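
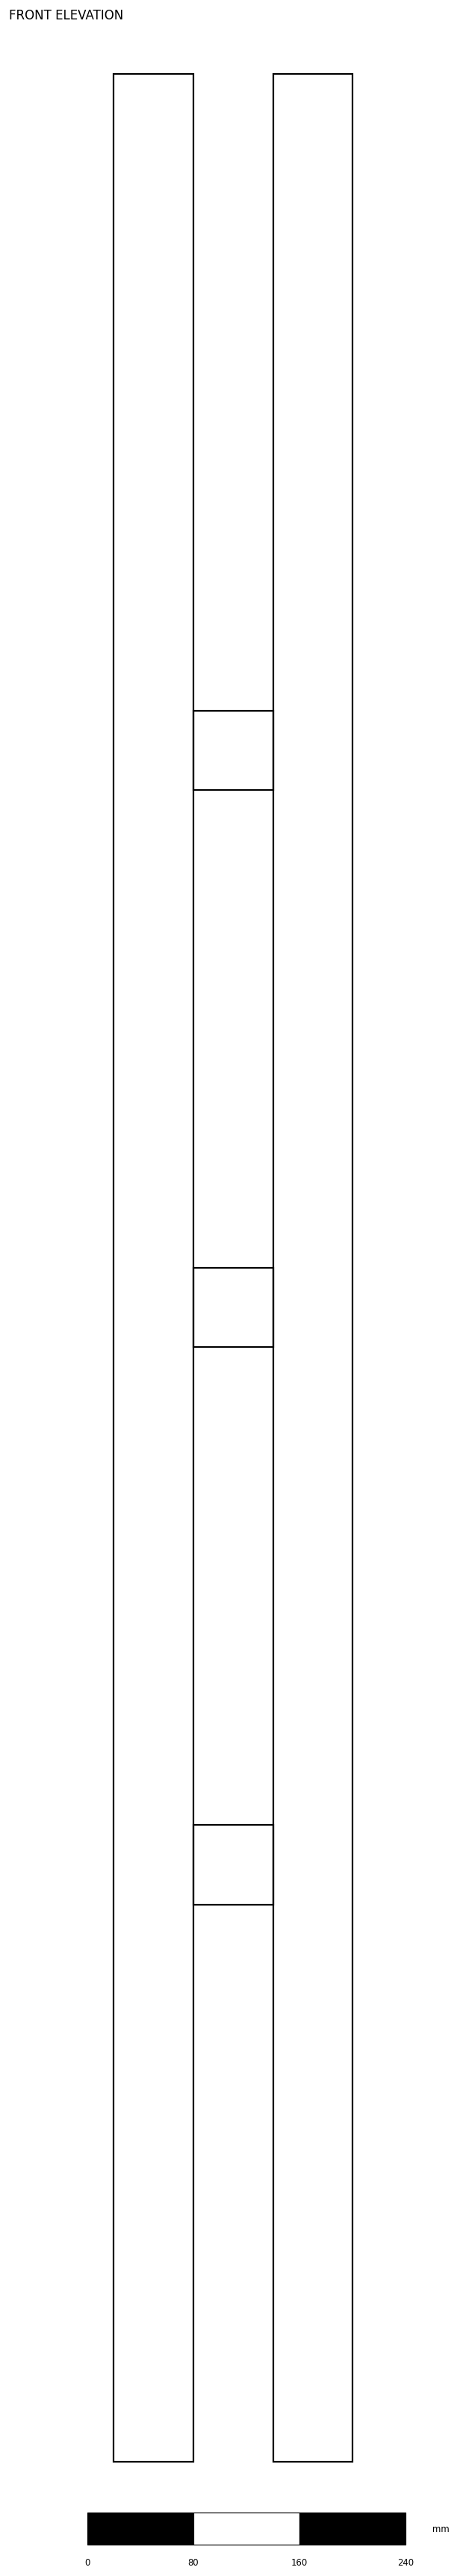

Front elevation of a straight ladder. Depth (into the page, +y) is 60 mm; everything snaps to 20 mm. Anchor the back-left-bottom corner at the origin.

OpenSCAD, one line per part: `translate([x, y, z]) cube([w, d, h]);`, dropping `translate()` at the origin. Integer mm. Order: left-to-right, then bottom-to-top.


cube([60, 60, 1800]);
translate([60, 0, 420]) cube([60, 60, 60]);
translate([60, 0, 840]) cube([60, 60, 60]);
translate([60, 0, 1260]) cube([60, 60, 60]);
translate([120, 0, 0]) cube([60, 60, 1800]);


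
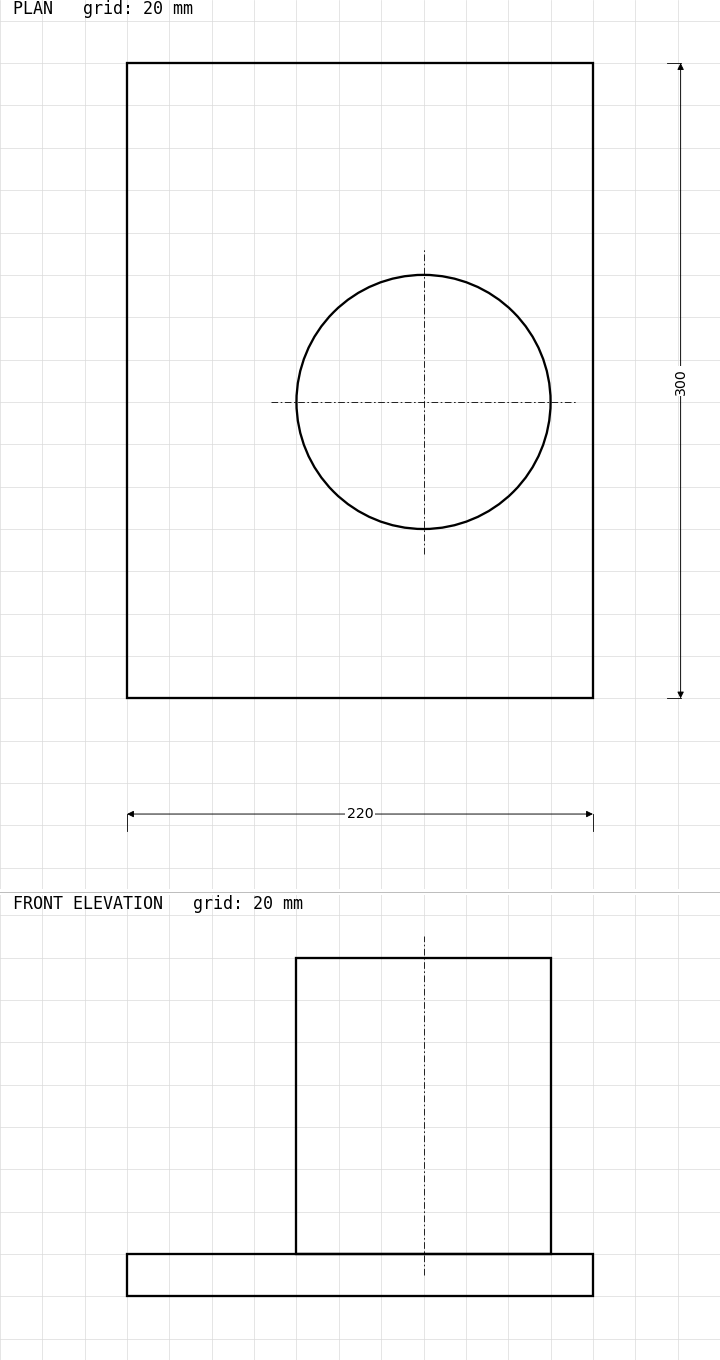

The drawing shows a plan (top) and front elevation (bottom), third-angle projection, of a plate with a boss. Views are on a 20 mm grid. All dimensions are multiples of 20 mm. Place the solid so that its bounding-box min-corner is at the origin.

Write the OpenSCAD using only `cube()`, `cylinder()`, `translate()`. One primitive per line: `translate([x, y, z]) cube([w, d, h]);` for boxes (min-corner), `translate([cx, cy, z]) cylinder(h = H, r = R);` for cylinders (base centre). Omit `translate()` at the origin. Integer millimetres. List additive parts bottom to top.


cube([220, 300, 20]);
translate([140, 140, 20]) cylinder(h = 140, r = 60);


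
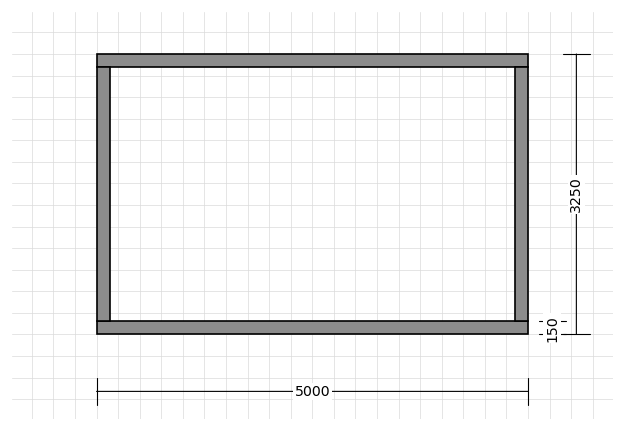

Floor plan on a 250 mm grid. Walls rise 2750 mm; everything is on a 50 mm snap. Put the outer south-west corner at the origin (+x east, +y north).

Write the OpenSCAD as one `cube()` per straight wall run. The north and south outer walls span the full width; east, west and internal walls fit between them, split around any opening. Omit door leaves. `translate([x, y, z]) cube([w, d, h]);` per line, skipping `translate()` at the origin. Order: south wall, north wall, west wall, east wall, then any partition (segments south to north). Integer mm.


cube([5000, 150, 2750]);
translate([0, 3100, 0]) cube([5000, 150, 2750]);
translate([0, 150, 0]) cube([150, 2950, 2750]);
translate([4850, 150, 0]) cube([150, 2950, 2750]);


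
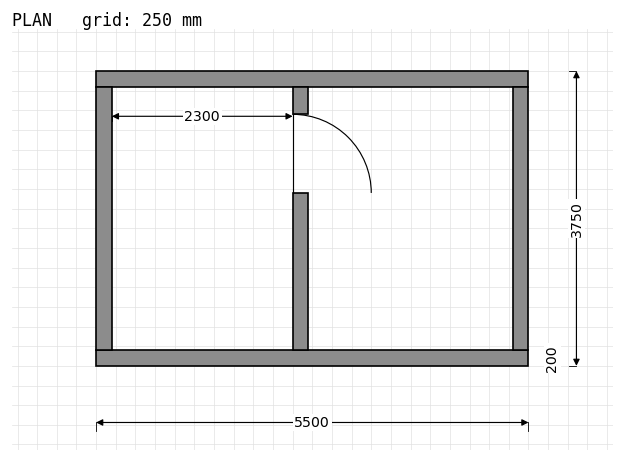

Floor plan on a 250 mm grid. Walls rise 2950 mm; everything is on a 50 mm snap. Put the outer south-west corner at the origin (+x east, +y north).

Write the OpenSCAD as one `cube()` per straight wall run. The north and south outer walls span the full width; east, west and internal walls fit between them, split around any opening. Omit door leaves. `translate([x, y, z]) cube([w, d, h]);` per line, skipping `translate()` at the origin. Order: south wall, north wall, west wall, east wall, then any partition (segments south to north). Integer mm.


cube([5500, 200, 2950]);
translate([0, 3550, 0]) cube([5500, 200, 2950]);
translate([0, 200, 0]) cube([200, 3350, 2950]);
translate([5300, 200, 0]) cube([200, 3350, 2950]);
translate([2500, 200, 0]) cube([200, 2000, 2950]);
translate([2500, 3200, 0]) cube([200, 350, 2950]);


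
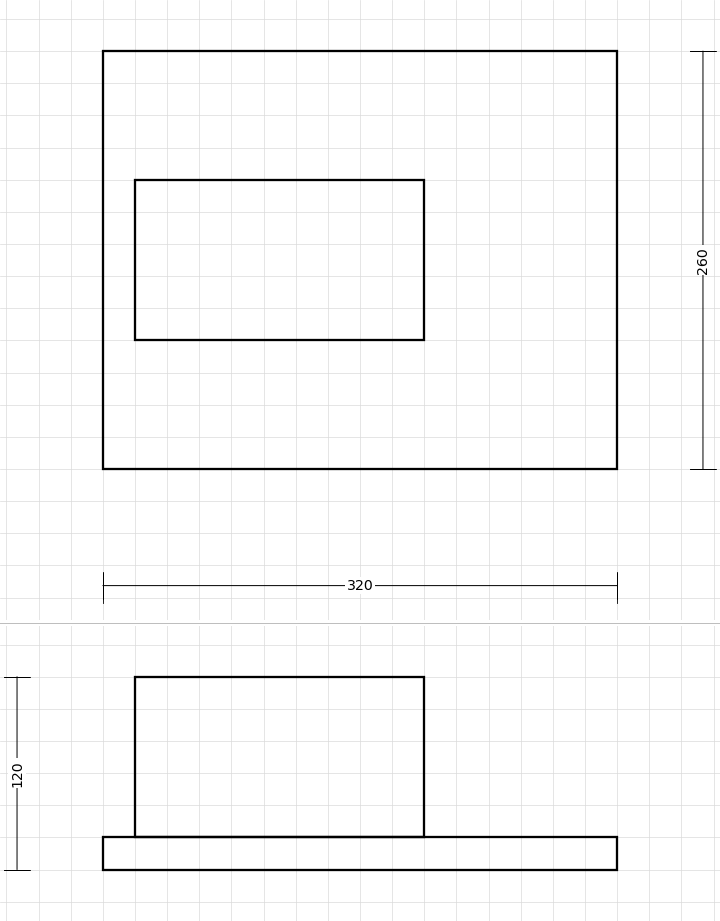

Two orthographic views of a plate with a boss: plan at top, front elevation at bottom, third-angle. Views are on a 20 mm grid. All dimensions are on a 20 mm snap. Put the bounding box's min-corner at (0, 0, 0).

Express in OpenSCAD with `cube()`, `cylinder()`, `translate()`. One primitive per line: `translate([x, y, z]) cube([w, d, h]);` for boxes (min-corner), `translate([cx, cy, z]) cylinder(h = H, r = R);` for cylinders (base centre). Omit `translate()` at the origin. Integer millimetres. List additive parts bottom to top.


cube([320, 260, 20]);
translate([20, 80, 20]) cube([180, 100, 100]);


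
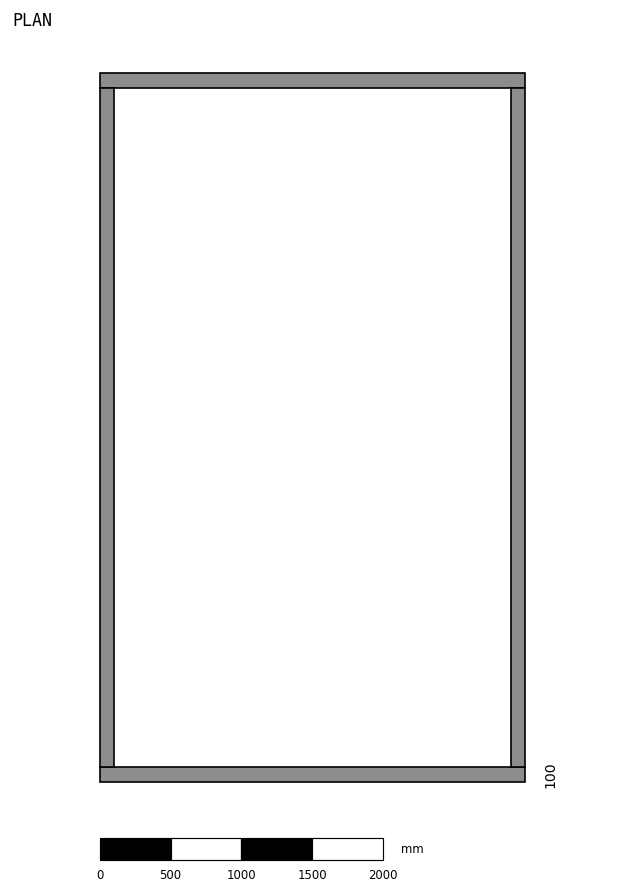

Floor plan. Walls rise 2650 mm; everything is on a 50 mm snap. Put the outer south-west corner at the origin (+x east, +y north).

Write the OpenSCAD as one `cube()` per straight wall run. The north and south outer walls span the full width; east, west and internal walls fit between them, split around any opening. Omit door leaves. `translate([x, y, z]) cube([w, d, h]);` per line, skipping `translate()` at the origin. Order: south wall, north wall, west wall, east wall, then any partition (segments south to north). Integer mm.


cube([3000, 100, 2650]);
translate([0, 4900, 0]) cube([3000, 100, 2650]);
translate([0, 100, 0]) cube([100, 4800, 2650]);
translate([2900, 100, 0]) cube([100, 4800, 2650]);


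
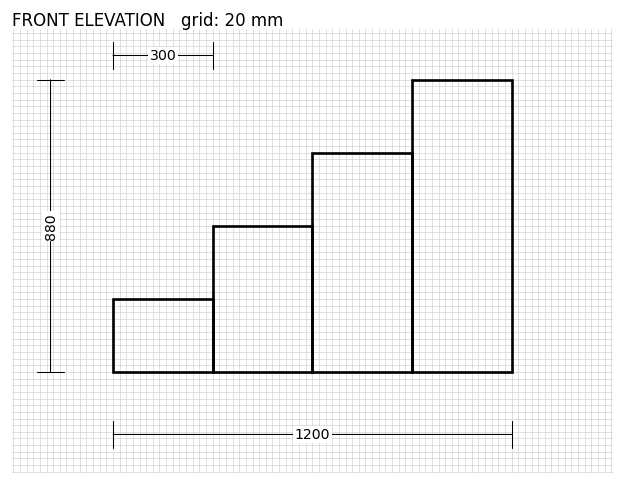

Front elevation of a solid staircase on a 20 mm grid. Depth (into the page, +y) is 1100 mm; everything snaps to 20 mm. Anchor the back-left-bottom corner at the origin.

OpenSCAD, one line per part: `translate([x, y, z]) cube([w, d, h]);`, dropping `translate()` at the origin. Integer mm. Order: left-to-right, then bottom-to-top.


cube([300, 1100, 220]);
translate([300, 0, 0]) cube([300, 1100, 440]);
translate([600, 0, 0]) cube([300, 1100, 660]);
translate([900, 0, 0]) cube([300, 1100, 880]);


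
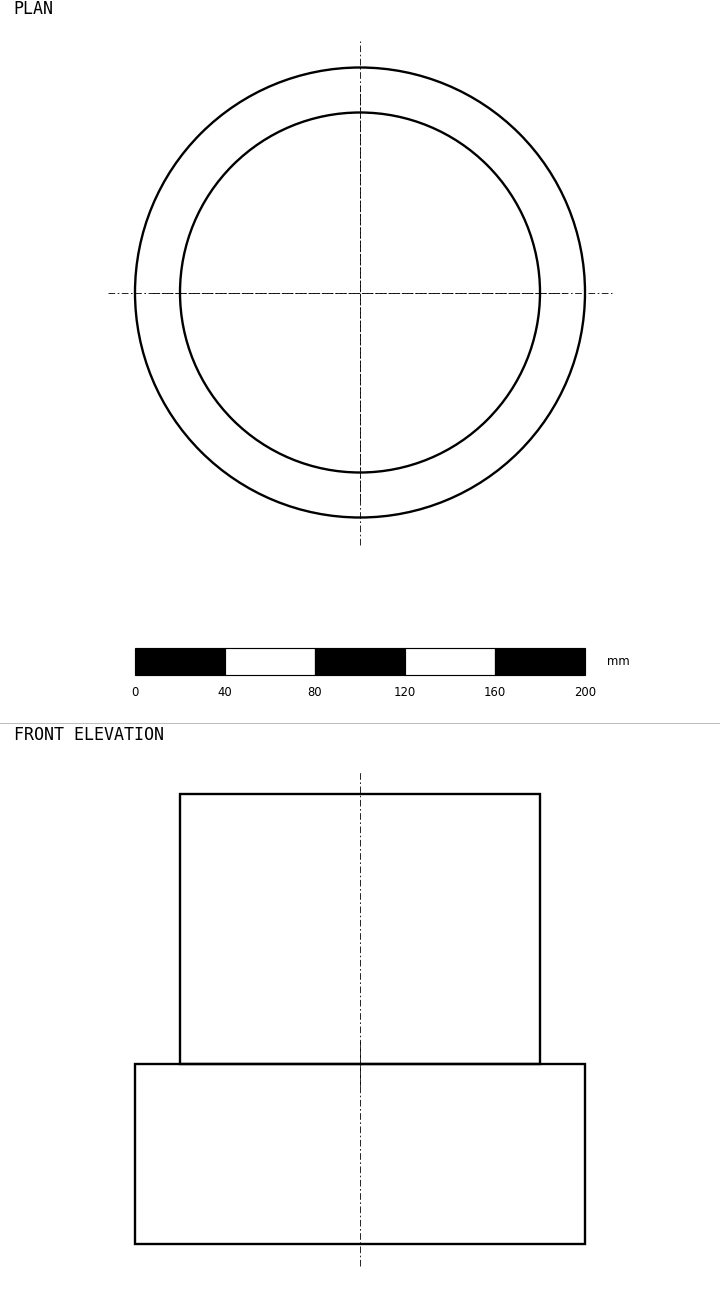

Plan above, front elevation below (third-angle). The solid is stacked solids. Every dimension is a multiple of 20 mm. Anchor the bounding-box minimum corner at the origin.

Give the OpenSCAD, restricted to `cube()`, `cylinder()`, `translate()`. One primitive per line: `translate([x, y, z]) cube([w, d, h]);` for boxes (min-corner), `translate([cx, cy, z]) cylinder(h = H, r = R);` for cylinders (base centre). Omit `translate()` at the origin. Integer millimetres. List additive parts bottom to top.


translate([100, 100, 0]) cylinder(h = 80, r = 100);
translate([100, 100, 80]) cylinder(h = 120, r = 80);


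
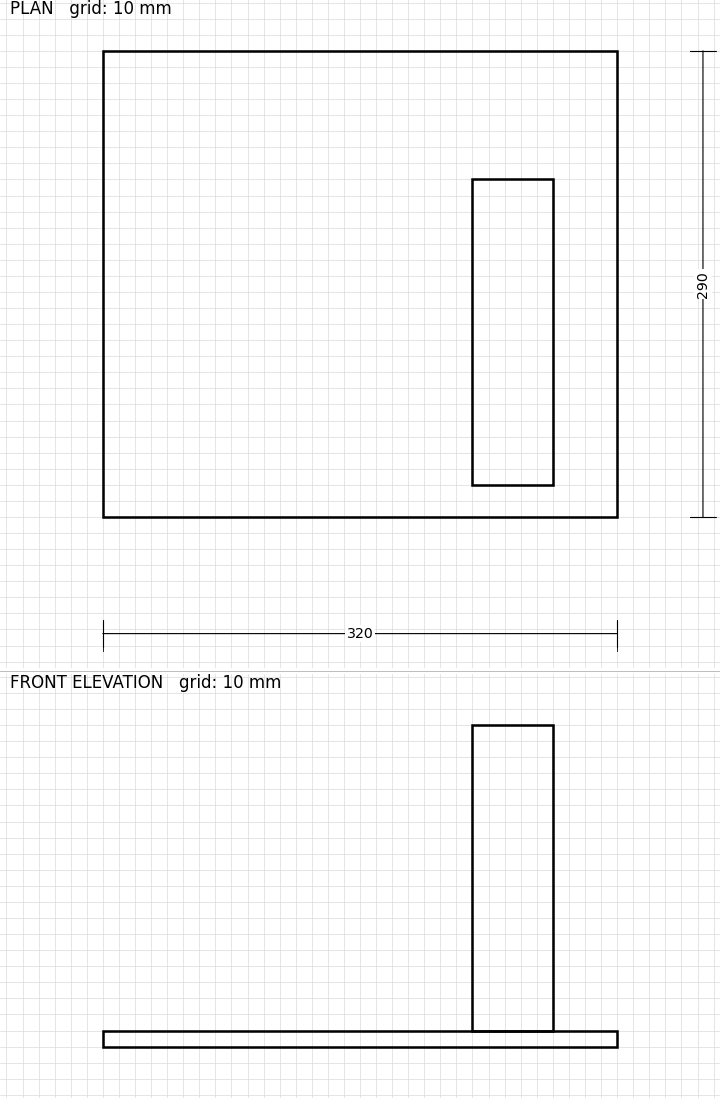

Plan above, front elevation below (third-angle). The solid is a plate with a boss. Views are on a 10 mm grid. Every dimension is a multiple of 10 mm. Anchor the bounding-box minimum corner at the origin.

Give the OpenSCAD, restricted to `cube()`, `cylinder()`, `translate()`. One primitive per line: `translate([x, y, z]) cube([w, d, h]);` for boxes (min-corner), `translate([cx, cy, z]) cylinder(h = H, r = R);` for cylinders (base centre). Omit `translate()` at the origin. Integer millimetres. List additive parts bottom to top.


cube([320, 290, 10]);
translate([230, 20, 10]) cube([50, 190, 190]);


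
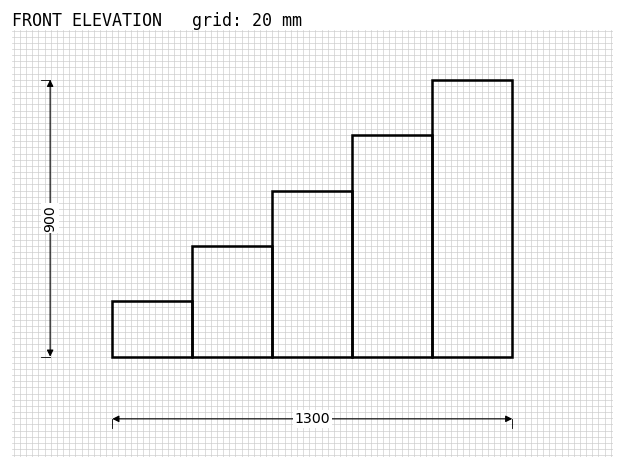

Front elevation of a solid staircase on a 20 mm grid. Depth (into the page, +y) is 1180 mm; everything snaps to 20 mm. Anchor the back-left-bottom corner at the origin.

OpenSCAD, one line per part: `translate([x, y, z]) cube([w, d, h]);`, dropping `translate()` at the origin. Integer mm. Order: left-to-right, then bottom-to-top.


cube([260, 1180, 180]);
translate([260, 0, 0]) cube([260, 1180, 360]);
translate([520, 0, 0]) cube([260, 1180, 540]);
translate([780, 0, 0]) cube([260, 1180, 720]);
translate([1040, 0, 0]) cube([260, 1180, 900]);


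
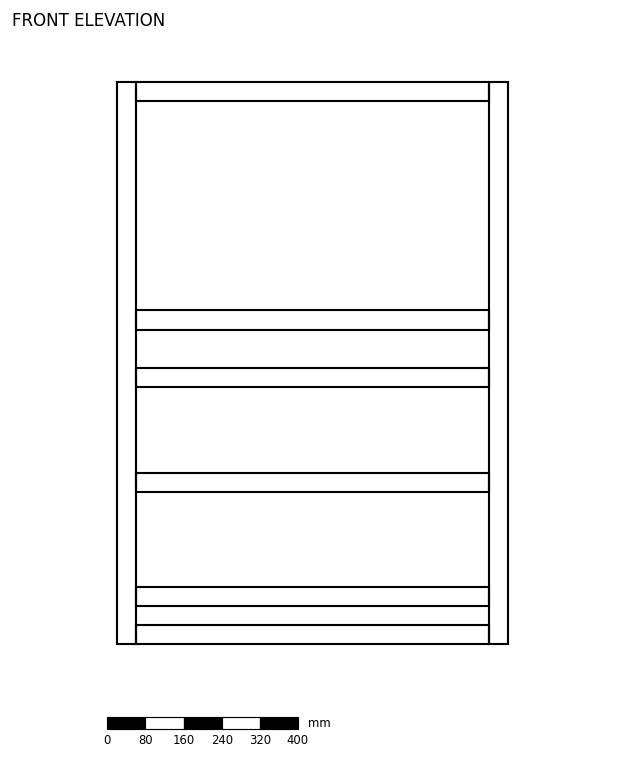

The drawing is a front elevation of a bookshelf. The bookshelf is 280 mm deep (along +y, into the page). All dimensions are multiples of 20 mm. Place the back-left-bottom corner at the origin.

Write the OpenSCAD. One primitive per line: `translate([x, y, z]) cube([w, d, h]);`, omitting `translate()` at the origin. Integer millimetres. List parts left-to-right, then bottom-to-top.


cube([40, 280, 1180]);
translate([40, 0, 0]) cube([740, 280, 40]);
translate([40, 0, 80]) cube([740, 280, 40]);
translate([40, 0, 320]) cube([740, 280, 40]);
translate([40, 0, 540]) cube([740, 280, 40]);
translate([40, 0, 660]) cube([740, 280, 40]);
translate([40, 0, 1140]) cube([740, 280, 40]);
translate([780, 0, 0]) cube([40, 280, 1180]);


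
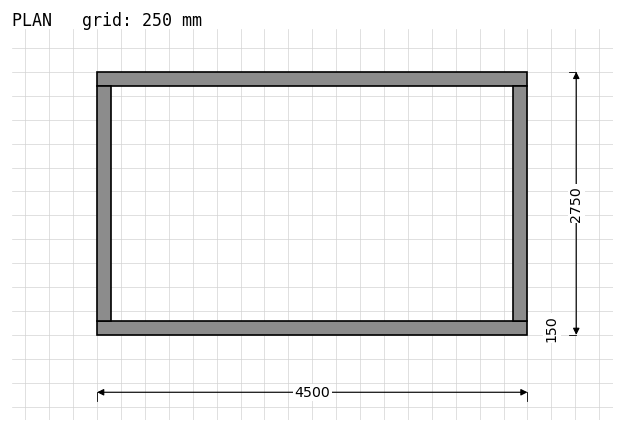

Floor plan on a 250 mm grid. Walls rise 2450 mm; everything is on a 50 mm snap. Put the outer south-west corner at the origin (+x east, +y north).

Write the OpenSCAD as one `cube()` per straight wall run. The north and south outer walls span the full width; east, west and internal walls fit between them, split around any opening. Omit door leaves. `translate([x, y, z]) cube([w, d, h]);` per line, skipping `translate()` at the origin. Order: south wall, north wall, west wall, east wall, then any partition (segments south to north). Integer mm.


cube([4500, 150, 2450]);
translate([0, 2600, 0]) cube([4500, 150, 2450]);
translate([0, 150, 0]) cube([150, 2450, 2450]);
translate([4350, 150, 0]) cube([150, 2450, 2450]);


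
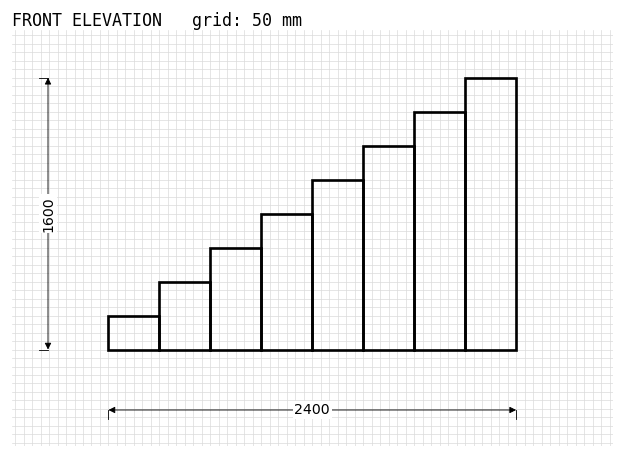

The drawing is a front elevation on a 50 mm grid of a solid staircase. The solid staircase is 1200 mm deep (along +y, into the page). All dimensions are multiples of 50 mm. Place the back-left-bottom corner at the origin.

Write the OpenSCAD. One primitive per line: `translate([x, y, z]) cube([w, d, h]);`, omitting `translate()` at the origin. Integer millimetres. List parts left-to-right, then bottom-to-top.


cube([300, 1200, 200]);
translate([300, 0, 0]) cube([300, 1200, 400]);
translate([600, 0, 0]) cube([300, 1200, 600]);
translate([900, 0, 0]) cube([300, 1200, 800]);
translate([1200, 0, 0]) cube([300, 1200, 1000]);
translate([1500, 0, 0]) cube([300, 1200, 1200]);
translate([1800, 0, 0]) cube([300, 1200, 1400]);
translate([2100, 0, 0]) cube([300, 1200, 1600]);


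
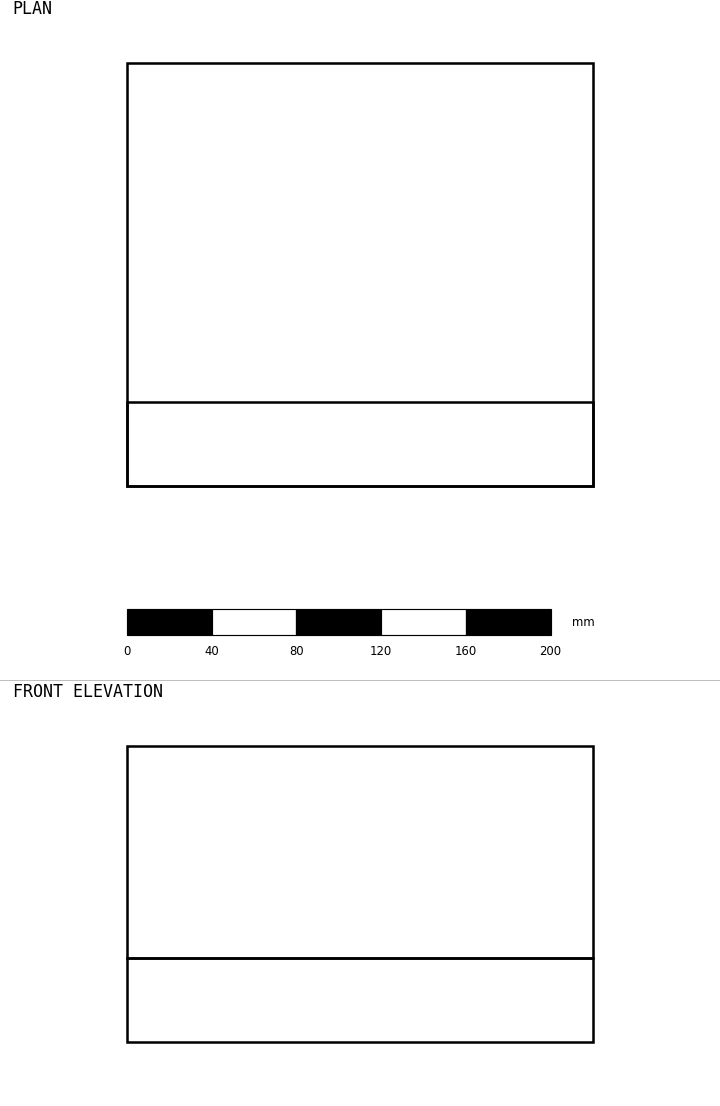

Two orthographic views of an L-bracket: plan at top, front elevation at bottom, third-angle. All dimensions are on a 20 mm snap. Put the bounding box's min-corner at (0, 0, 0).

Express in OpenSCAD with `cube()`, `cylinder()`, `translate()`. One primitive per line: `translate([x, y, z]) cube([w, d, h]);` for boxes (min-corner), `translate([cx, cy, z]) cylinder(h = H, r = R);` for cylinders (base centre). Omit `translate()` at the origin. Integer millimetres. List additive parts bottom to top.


cube([220, 200, 40]);
translate([0, 0, 40]) cube([220, 40, 100]);


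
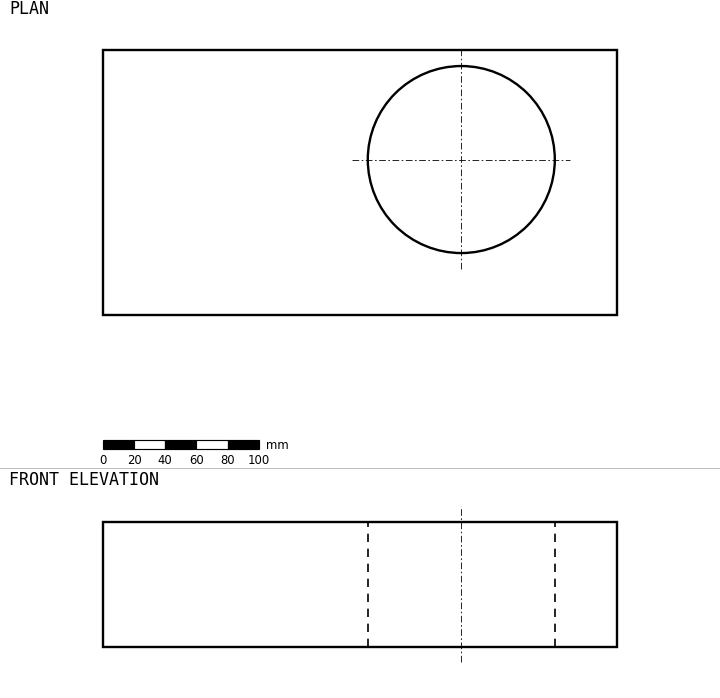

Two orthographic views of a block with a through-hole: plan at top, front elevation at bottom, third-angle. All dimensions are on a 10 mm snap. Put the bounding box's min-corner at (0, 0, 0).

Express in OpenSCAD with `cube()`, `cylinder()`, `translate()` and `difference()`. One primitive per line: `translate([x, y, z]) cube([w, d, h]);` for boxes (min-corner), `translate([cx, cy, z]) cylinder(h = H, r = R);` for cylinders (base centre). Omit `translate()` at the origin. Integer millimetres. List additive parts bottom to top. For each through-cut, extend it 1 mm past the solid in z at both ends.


difference() {
  cube([330, 170, 80]);
  translate([230, 100, -1]) cylinder(h = 82, r = 60);
}


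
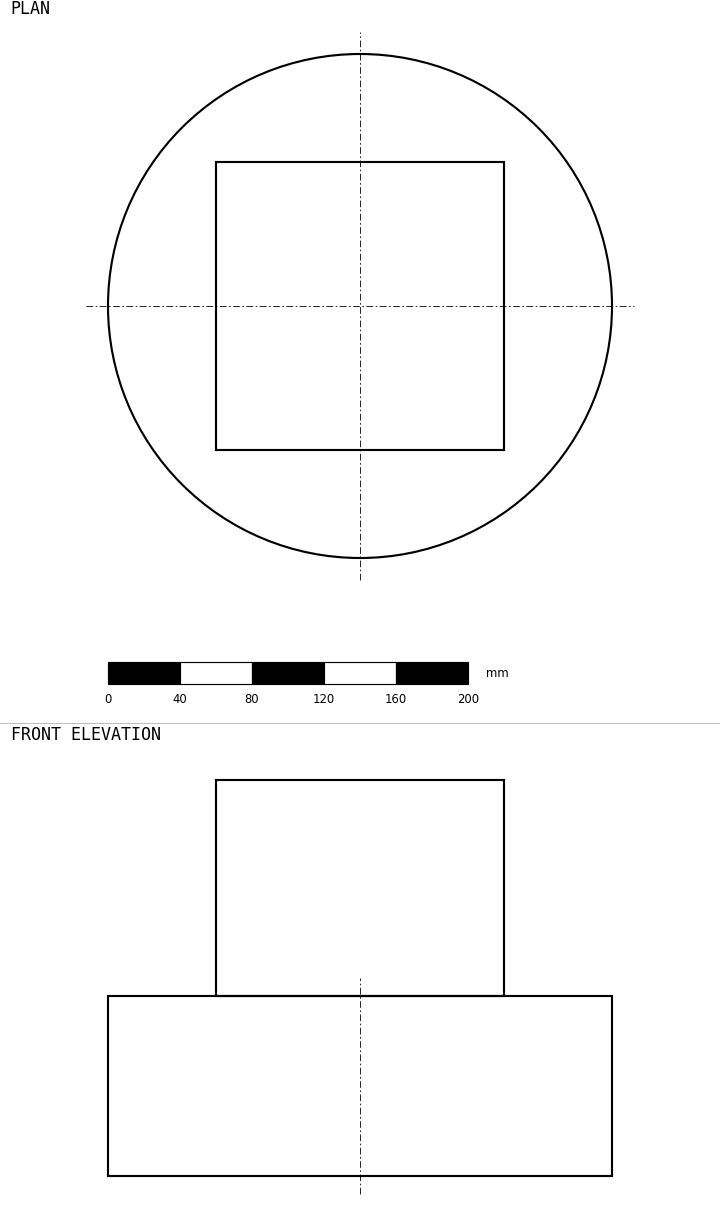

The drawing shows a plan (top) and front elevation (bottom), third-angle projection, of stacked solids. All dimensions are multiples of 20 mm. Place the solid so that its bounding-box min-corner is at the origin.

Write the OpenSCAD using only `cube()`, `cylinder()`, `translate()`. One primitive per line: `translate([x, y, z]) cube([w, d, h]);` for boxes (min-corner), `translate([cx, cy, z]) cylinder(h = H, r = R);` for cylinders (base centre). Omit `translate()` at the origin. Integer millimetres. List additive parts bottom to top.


translate([140, 140, 0]) cylinder(h = 100, r = 140);
translate([60, 60, 100]) cube([160, 160, 120]);


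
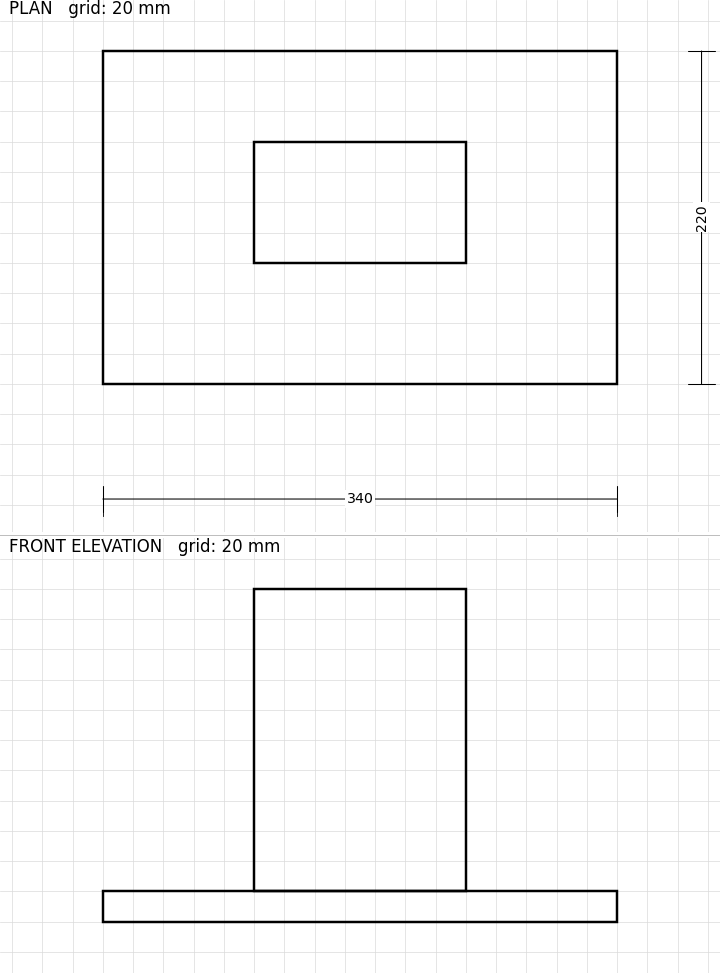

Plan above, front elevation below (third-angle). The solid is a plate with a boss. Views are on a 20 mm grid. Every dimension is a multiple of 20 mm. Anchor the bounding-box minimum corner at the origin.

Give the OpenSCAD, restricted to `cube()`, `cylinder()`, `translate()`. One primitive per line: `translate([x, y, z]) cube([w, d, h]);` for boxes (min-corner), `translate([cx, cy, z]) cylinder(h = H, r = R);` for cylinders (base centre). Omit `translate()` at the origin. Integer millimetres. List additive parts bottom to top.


cube([340, 220, 20]);
translate([100, 80, 20]) cube([140, 80, 200]);


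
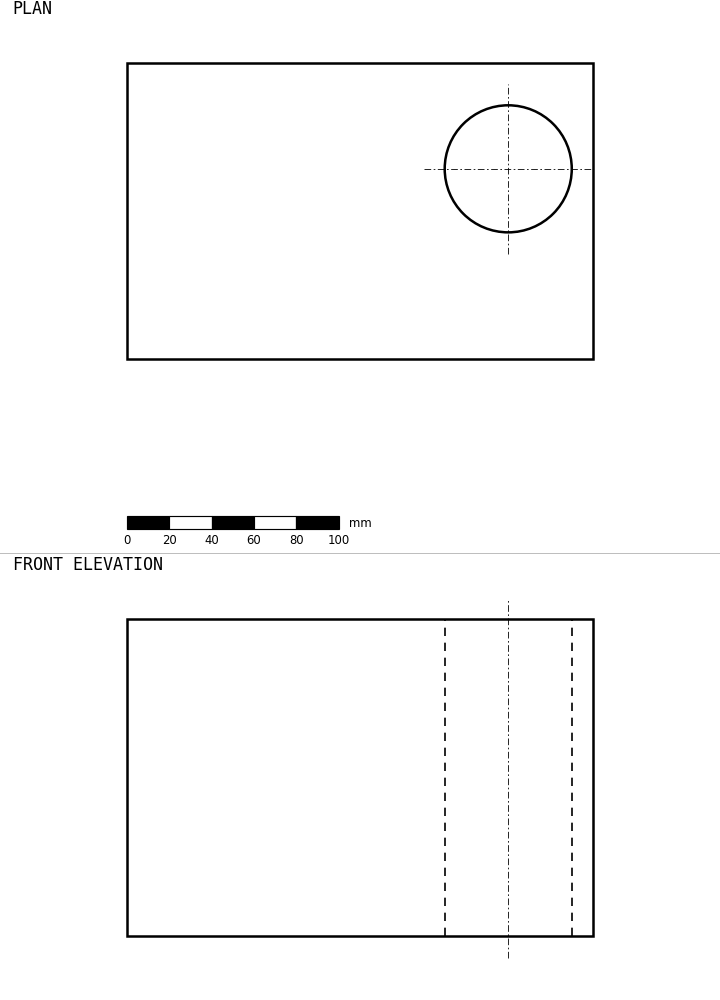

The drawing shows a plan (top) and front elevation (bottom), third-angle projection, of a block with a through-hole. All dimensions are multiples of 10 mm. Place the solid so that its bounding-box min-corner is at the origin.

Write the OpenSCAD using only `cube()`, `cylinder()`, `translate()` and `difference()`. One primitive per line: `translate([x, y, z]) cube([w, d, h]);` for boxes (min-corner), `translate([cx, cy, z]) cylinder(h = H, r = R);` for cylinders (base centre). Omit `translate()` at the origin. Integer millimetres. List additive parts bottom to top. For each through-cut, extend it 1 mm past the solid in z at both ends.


difference() {
  cube([220, 140, 150]);
  translate([180, 90, -1]) cylinder(h = 152, r = 30);
}


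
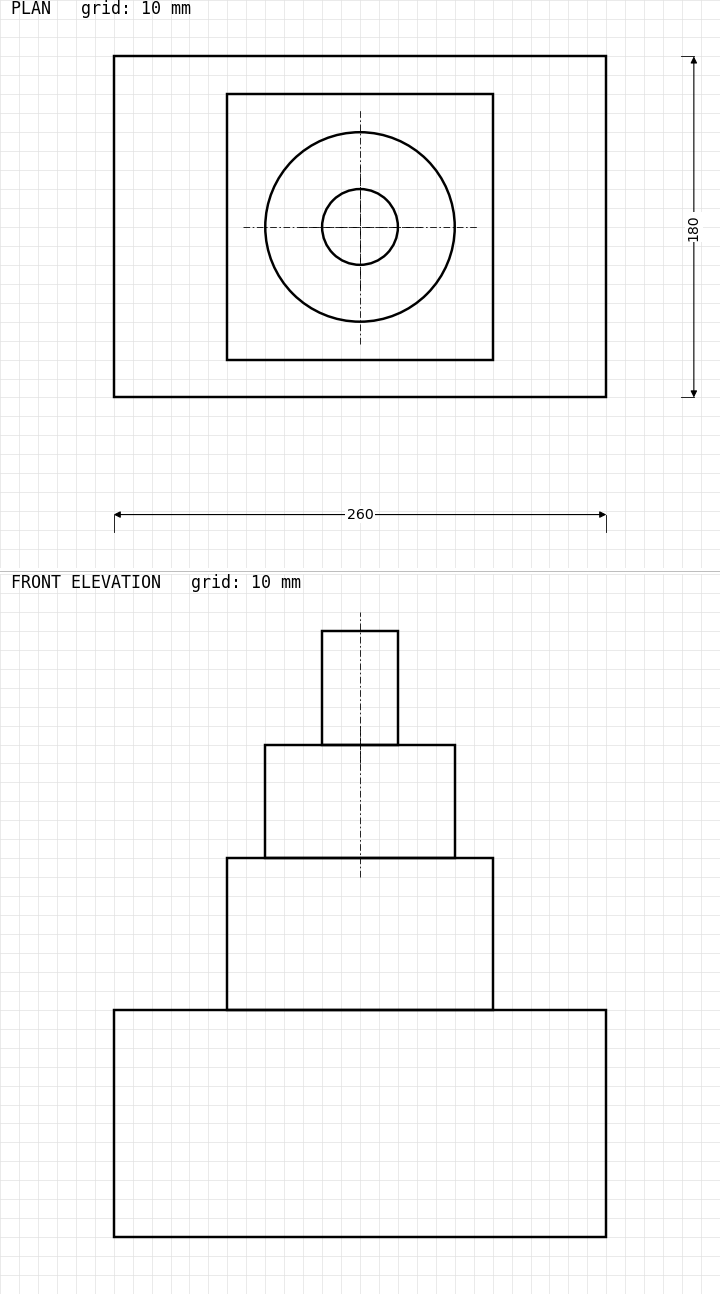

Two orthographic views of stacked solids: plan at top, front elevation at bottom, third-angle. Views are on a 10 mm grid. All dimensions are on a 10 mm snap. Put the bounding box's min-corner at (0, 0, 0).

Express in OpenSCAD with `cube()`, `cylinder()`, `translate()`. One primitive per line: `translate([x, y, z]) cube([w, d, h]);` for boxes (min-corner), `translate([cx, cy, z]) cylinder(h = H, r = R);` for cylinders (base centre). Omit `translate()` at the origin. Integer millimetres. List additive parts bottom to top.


cube([260, 180, 120]);
translate([60, 20, 120]) cube([140, 140, 80]);
translate([130, 90, 200]) cylinder(h = 60, r = 50);
translate([130, 90, 260]) cylinder(h = 60, r = 20);


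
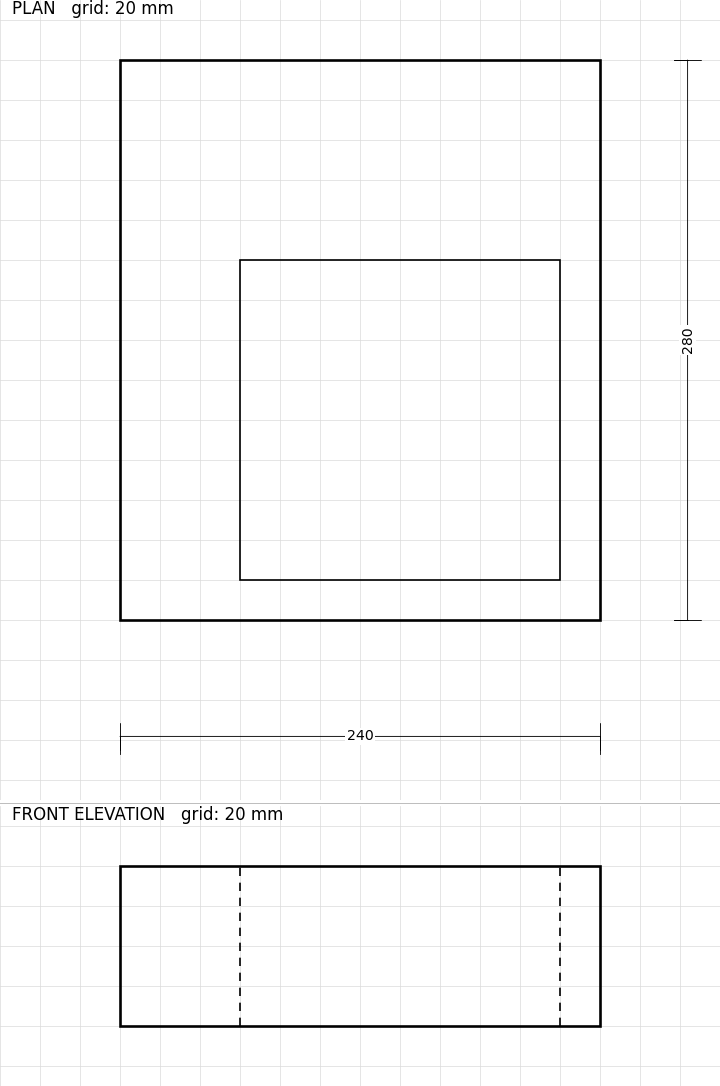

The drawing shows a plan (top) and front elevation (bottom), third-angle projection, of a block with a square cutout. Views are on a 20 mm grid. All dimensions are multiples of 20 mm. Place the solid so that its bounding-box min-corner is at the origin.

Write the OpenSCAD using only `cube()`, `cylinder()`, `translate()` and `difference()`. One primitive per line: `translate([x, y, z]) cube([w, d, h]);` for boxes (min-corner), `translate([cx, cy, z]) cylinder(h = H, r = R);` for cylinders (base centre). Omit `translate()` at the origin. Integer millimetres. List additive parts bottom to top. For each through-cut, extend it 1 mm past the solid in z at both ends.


difference() {
  cube([240, 280, 80]);
  translate([60, 20, -1]) cube([160, 160, 82]);
}


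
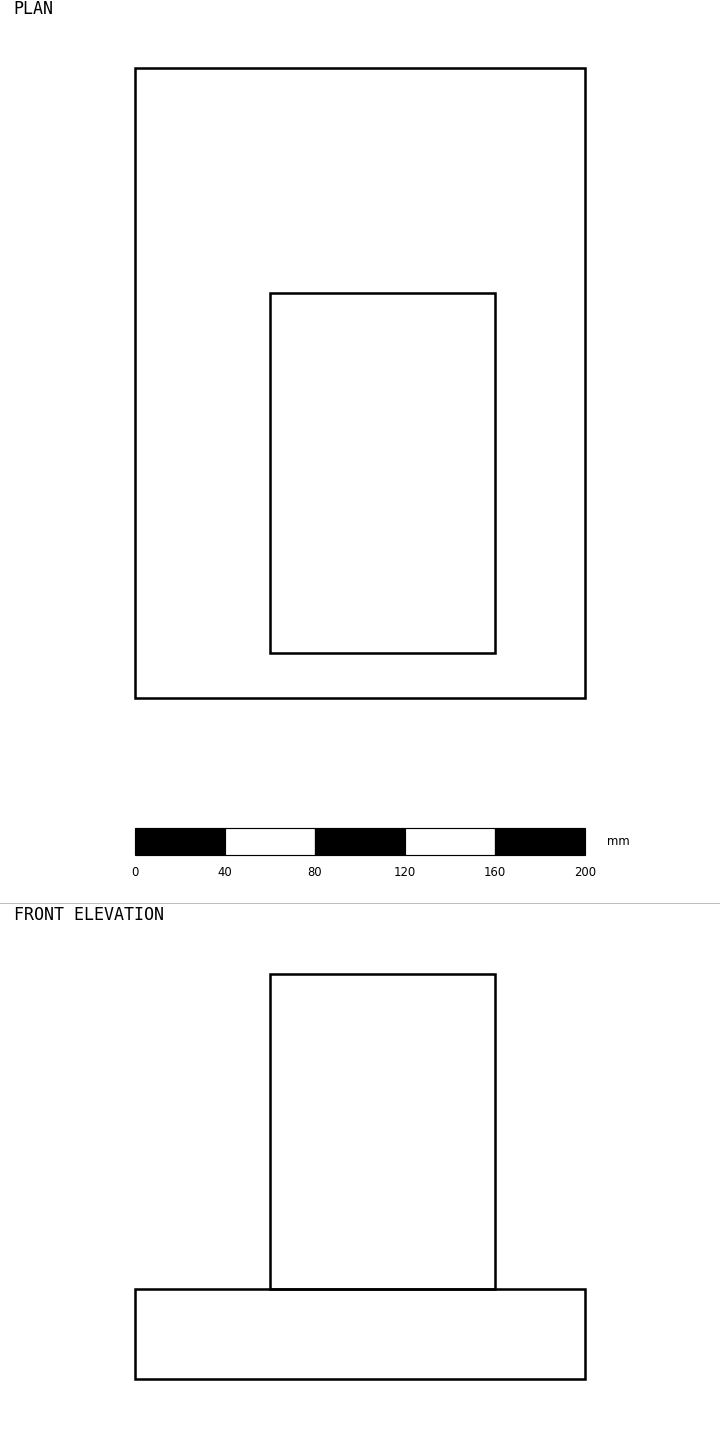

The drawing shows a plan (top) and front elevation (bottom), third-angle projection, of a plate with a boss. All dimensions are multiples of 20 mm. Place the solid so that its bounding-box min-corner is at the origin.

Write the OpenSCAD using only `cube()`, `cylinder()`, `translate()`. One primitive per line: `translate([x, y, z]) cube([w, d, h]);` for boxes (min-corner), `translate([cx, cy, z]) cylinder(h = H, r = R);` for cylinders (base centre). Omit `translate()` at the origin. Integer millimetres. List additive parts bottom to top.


cube([200, 280, 40]);
translate([60, 20, 40]) cube([100, 160, 140]);


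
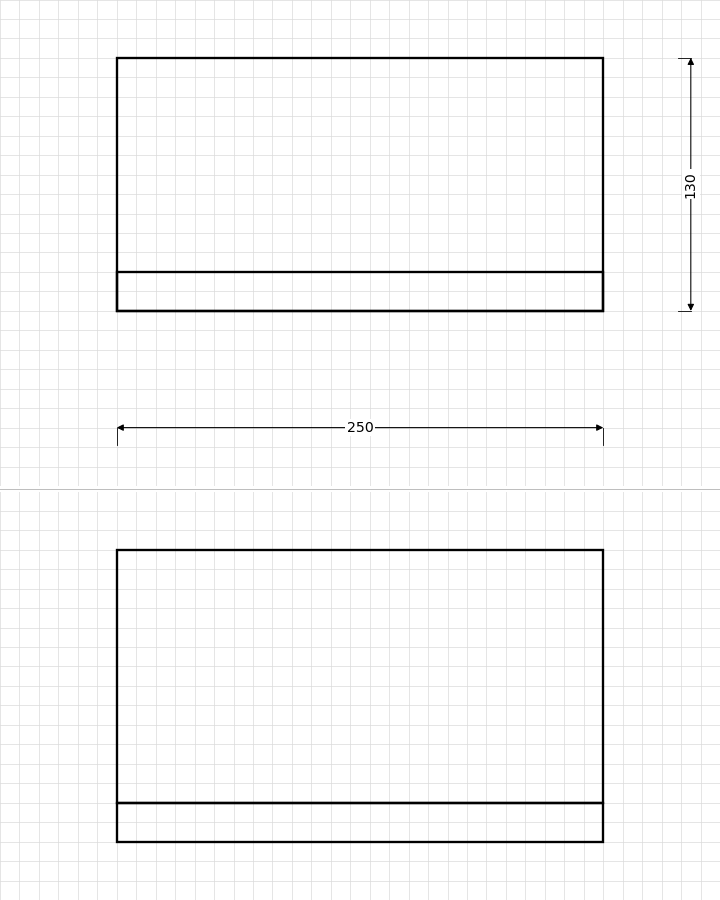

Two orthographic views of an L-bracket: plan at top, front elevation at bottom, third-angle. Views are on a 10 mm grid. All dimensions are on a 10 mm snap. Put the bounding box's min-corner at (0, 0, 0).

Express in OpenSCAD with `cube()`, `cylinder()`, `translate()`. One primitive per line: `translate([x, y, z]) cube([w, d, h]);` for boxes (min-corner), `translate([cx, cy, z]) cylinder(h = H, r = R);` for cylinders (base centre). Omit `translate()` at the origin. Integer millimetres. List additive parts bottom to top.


cube([250, 130, 20]);
translate([0, 0, 20]) cube([250, 20, 130]);


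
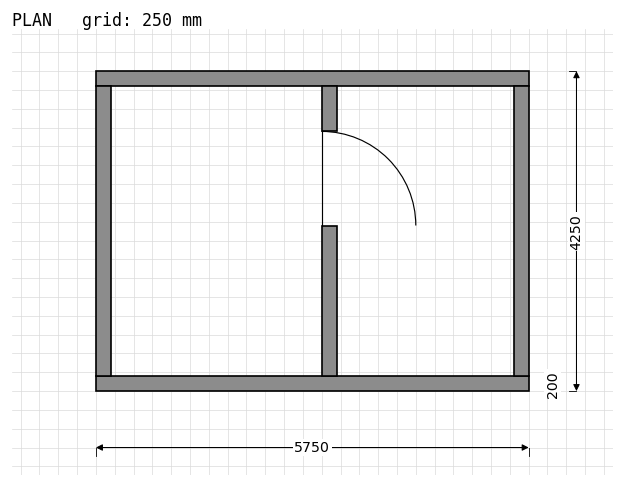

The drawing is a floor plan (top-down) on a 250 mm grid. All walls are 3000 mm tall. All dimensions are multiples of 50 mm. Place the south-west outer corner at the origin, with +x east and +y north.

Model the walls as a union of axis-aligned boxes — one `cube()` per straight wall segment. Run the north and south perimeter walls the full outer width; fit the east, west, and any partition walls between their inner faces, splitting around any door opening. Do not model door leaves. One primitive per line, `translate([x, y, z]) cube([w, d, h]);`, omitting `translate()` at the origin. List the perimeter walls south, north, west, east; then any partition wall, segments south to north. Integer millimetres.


cube([5750, 200, 3000]);
translate([0, 4050, 0]) cube([5750, 200, 3000]);
translate([0, 200, 0]) cube([200, 3850, 3000]);
translate([5550, 200, 0]) cube([200, 3850, 3000]);
translate([3000, 200, 0]) cube([200, 2000, 3000]);
translate([3000, 3450, 0]) cube([200, 600, 3000]);


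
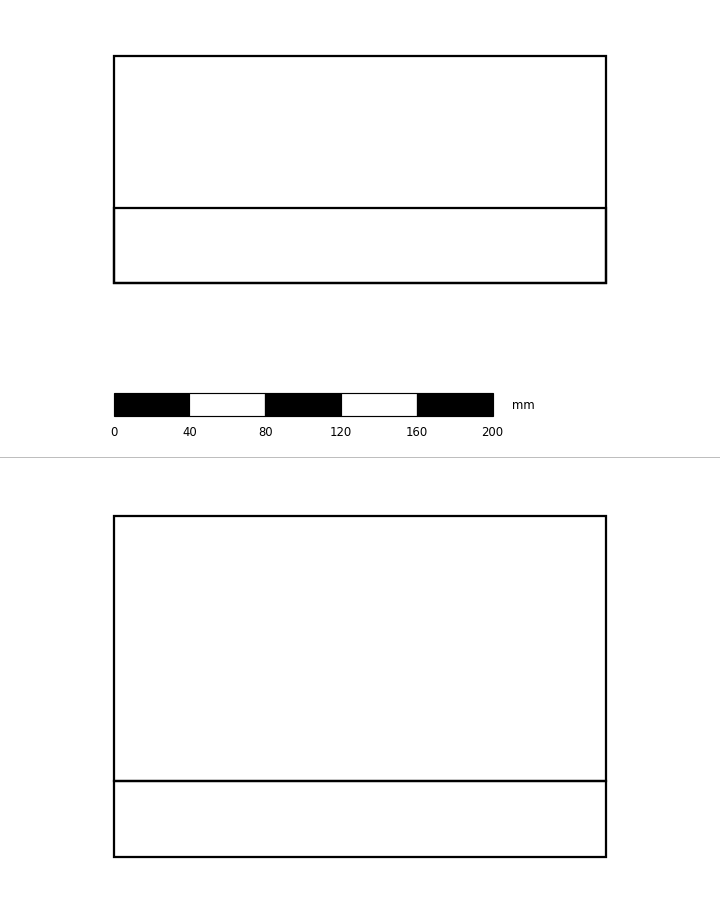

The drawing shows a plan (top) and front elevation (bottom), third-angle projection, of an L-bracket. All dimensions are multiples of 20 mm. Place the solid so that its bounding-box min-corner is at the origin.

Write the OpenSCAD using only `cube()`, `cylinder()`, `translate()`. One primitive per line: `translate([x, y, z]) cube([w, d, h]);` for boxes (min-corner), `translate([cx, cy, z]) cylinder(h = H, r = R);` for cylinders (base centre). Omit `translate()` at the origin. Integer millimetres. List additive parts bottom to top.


cube([260, 120, 40]);
translate([0, 0, 40]) cube([260, 40, 140]);


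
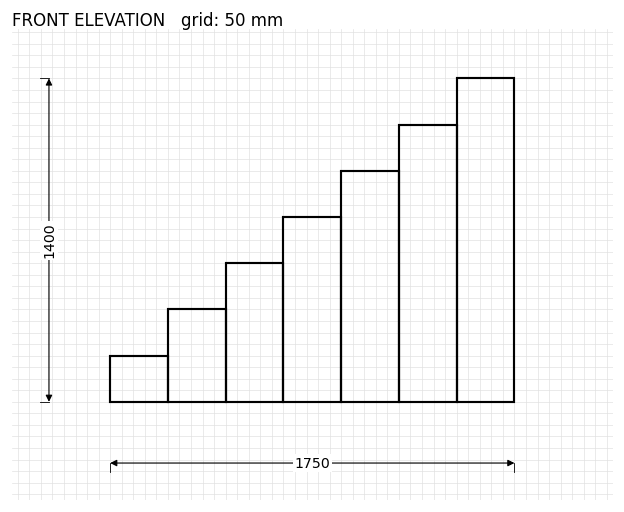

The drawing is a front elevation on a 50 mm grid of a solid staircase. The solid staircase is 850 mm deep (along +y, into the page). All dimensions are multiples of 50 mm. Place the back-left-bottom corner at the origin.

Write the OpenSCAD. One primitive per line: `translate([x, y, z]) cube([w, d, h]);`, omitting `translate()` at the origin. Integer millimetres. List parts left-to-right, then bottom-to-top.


cube([250, 850, 200]);
translate([250, 0, 0]) cube([250, 850, 400]);
translate([500, 0, 0]) cube([250, 850, 600]);
translate([750, 0, 0]) cube([250, 850, 800]);
translate([1000, 0, 0]) cube([250, 850, 1000]);
translate([1250, 0, 0]) cube([250, 850, 1200]);
translate([1500, 0, 0]) cube([250, 850, 1400]);


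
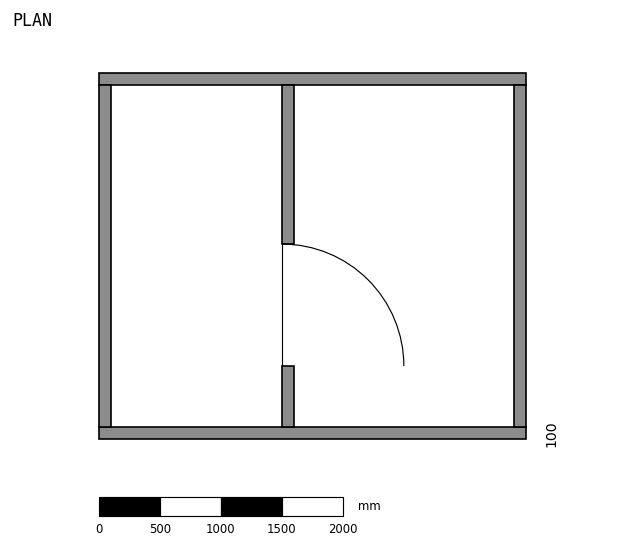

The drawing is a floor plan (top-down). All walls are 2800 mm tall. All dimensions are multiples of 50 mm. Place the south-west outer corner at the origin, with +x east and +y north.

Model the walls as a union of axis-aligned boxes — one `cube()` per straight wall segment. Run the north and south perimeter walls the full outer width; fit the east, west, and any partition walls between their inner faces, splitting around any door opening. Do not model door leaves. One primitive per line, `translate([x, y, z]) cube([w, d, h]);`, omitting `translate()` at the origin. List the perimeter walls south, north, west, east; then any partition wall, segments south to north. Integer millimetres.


cube([3500, 100, 2800]);
translate([0, 2900, 0]) cube([3500, 100, 2800]);
translate([0, 100, 0]) cube([100, 2800, 2800]);
translate([3400, 100, 0]) cube([100, 2800, 2800]);
translate([1500, 100, 0]) cube([100, 500, 2800]);
translate([1500, 1600, 0]) cube([100, 1300, 2800]);


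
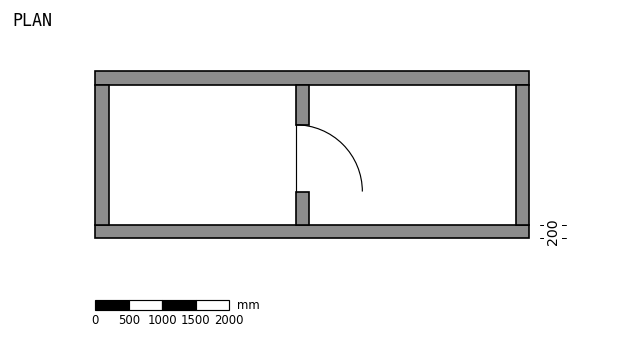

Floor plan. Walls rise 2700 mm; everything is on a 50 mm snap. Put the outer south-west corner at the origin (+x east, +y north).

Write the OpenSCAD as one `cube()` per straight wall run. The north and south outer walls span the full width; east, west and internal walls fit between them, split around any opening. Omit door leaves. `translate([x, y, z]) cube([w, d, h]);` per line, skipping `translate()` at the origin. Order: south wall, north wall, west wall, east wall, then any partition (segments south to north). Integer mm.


cube([6500, 200, 2700]);
translate([0, 2300, 0]) cube([6500, 200, 2700]);
translate([0, 200, 0]) cube([200, 2100, 2700]);
translate([6300, 200, 0]) cube([200, 2100, 2700]);
translate([3000, 200, 0]) cube([200, 500, 2700]);
translate([3000, 1700, 0]) cube([200, 600, 2700]);


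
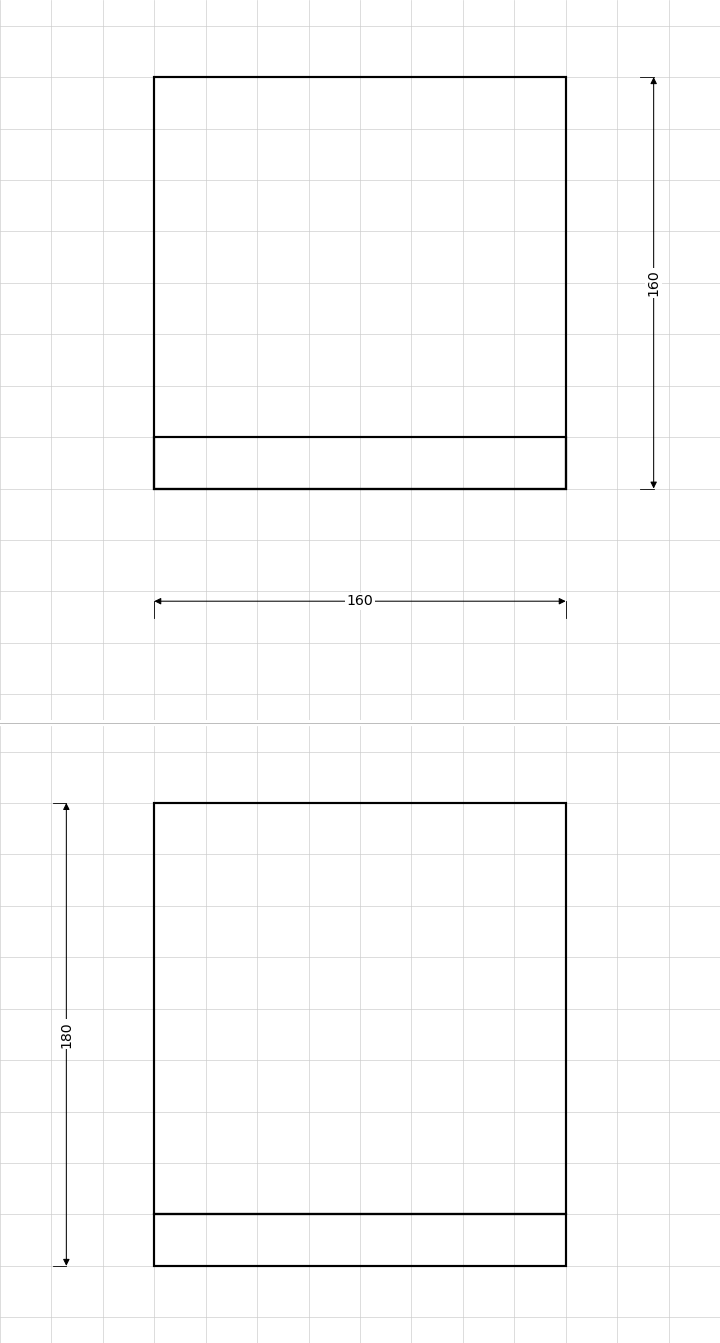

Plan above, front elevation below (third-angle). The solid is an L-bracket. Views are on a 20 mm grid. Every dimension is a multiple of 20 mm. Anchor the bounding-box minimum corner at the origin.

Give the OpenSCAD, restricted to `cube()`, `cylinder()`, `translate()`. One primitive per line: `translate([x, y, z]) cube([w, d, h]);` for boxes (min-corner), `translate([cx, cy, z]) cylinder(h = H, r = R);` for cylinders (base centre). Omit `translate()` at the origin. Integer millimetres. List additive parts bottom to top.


cube([160, 160, 20]);
translate([0, 0, 20]) cube([160, 20, 160]);


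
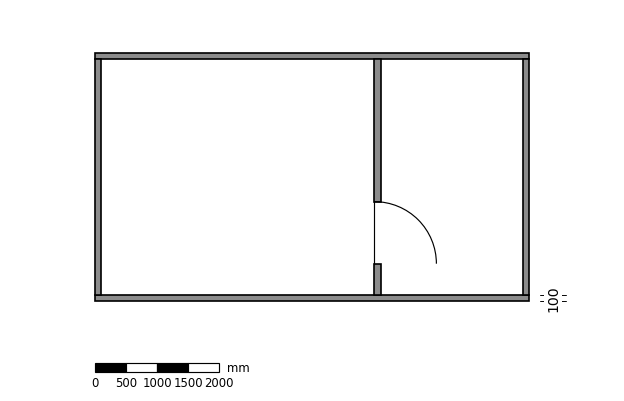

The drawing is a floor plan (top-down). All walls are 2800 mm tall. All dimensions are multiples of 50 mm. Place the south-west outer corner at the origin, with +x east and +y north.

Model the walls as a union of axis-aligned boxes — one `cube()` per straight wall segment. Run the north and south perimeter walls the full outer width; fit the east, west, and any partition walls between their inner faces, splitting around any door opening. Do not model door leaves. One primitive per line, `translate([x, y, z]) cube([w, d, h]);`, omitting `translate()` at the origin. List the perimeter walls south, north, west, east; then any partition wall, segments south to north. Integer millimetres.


cube([7000, 100, 2800]);
translate([0, 3900, 0]) cube([7000, 100, 2800]);
translate([0, 100, 0]) cube([100, 3800, 2800]);
translate([6900, 100, 0]) cube([100, 3800, 2800]);
translate([4500, 100, 0]) cube([100, 500, 2800]);
translate([4500, 1600, 0]) cube([100, 2300, 2800]);


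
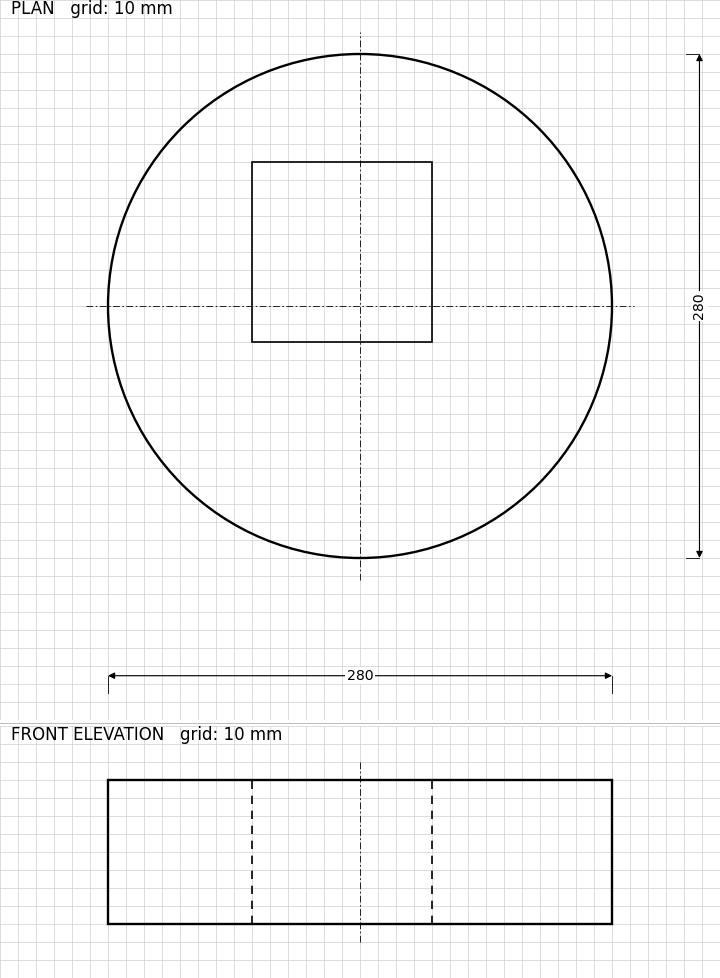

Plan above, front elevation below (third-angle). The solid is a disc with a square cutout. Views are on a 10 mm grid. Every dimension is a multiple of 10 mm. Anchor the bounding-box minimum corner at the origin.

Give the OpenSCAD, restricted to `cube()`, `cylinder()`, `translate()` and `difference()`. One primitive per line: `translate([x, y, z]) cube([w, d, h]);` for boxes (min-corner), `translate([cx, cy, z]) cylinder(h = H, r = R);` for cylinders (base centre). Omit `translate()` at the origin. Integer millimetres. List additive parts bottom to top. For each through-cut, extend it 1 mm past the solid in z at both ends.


difference() {
  translate([140, 140, 0]) cylinder(h = 80, r = 140);
  translate([80, 120, -1]) cube([100, 100, 82]);
}


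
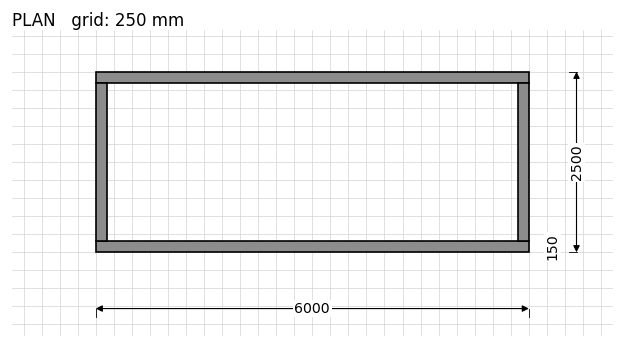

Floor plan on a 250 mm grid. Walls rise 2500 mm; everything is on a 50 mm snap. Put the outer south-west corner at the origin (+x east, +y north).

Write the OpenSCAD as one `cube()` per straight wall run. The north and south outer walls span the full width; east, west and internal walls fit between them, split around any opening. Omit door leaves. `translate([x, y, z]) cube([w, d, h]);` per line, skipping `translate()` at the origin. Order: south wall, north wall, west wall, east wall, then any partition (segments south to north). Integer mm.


cube([6000, 150, 2500]);
translate([0, 2350, 0]) cube([6000, 150, 2500]);
translate([0, 150, 0]) cube([150, 2200, 2500]);
translate([5850, 150, 0]) cube([150, 2200, 2500]);


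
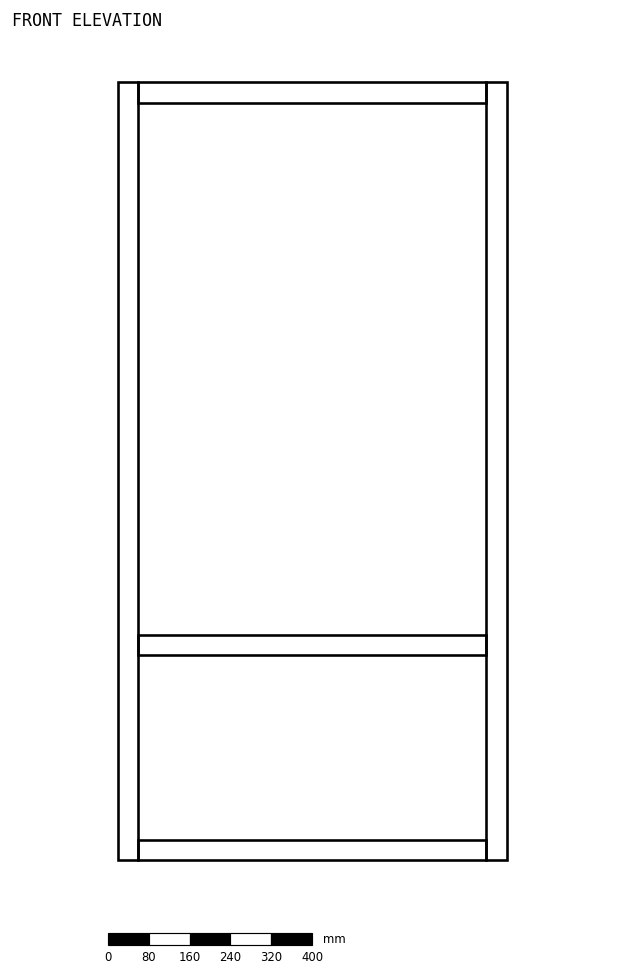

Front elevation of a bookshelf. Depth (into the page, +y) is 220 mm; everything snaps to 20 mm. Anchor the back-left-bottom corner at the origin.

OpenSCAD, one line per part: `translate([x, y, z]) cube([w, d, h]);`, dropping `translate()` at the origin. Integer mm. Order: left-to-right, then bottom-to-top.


cube([40, 220, 1520]);
translate([40, 0, 0]) cube([680, 220, 40]);
translate([40, 0, 400]) cube([680, 220, 40]);
translate([40, 0, 1480]) cube([680, 220, 40]);
translate([720, 0, 0]) cube([40, 220, 1520]);


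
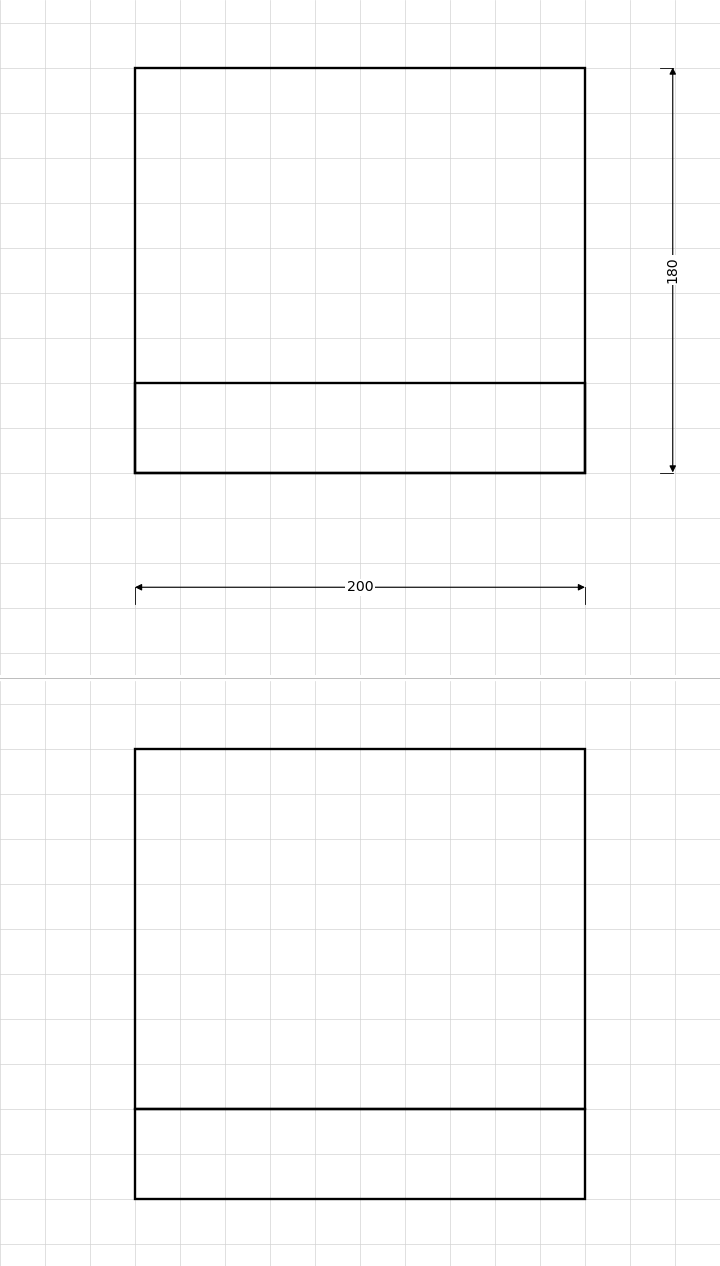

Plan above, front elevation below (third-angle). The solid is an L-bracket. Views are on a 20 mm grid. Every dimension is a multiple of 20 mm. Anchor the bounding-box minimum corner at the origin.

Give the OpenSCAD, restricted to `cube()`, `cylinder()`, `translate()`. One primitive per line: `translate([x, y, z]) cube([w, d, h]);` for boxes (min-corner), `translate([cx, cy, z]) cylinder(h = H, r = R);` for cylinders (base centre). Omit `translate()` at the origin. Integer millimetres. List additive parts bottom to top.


cube([200, 180, 40]);
translate([0, 0, 40]) cube([200, 40, 160]);


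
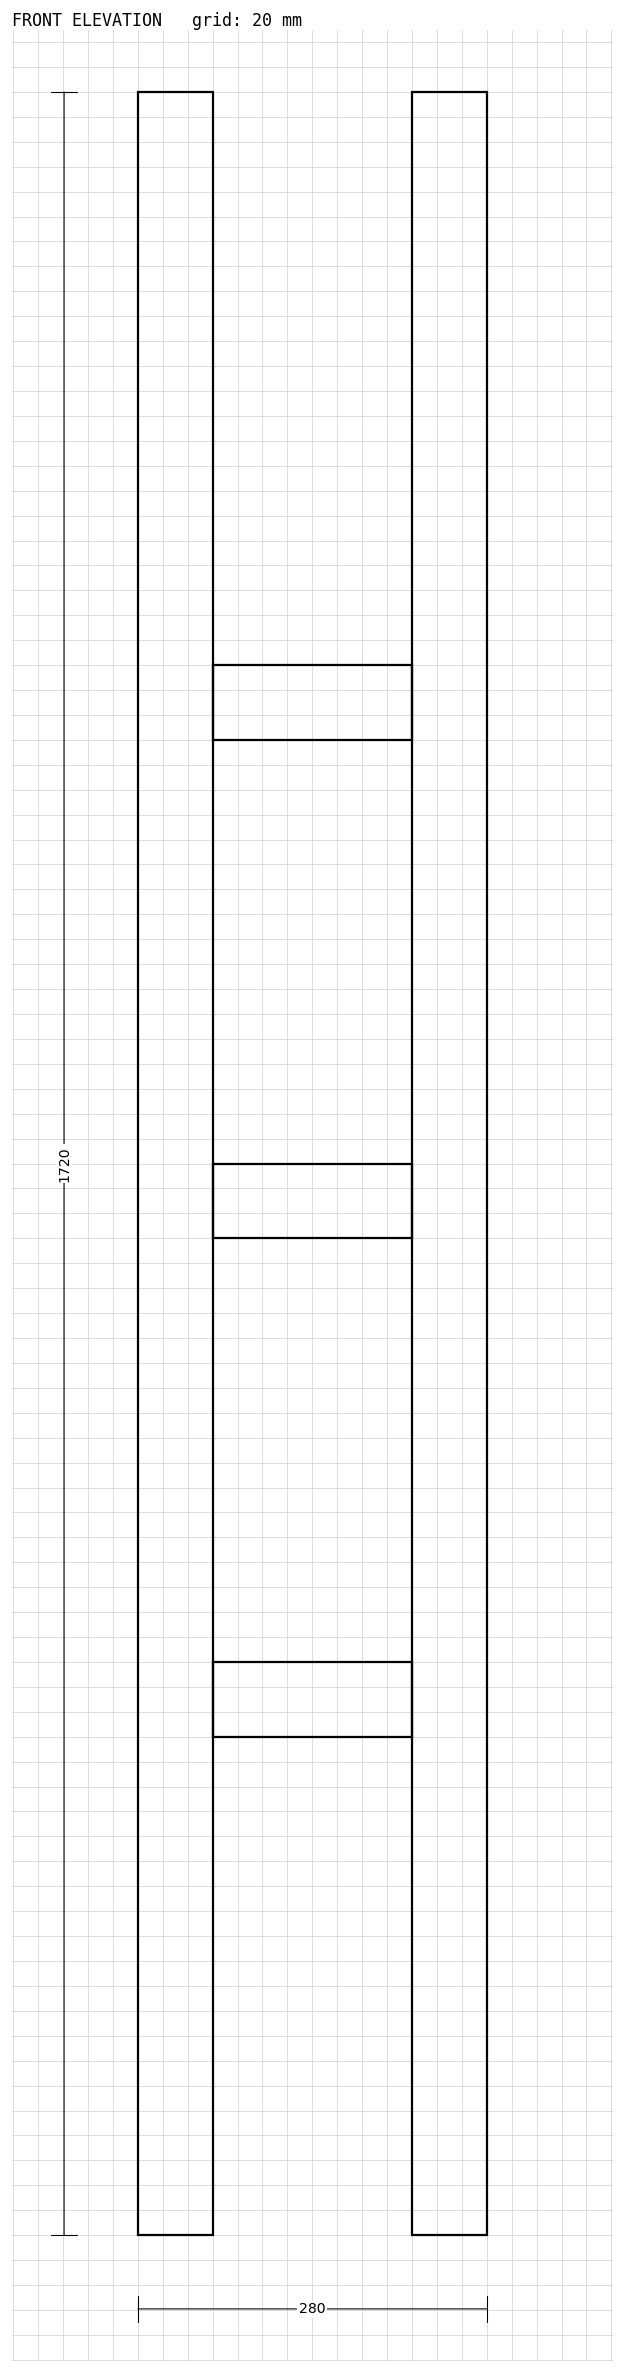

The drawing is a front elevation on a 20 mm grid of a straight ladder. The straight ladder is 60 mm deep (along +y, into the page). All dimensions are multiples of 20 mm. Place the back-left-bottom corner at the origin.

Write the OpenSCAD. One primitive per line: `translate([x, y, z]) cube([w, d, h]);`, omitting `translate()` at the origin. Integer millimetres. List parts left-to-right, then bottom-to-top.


cube([60, 60, 1720]);
translate([60, 0, 400]) cube([160, 60, 60]);
translate([60, 0, 800]) cube([160, 60, 60]);
translate([60, 0, 1200]) cube([160, 60, 60]);
translate([220, 0, 0]) cube([60, 60, 1720]);


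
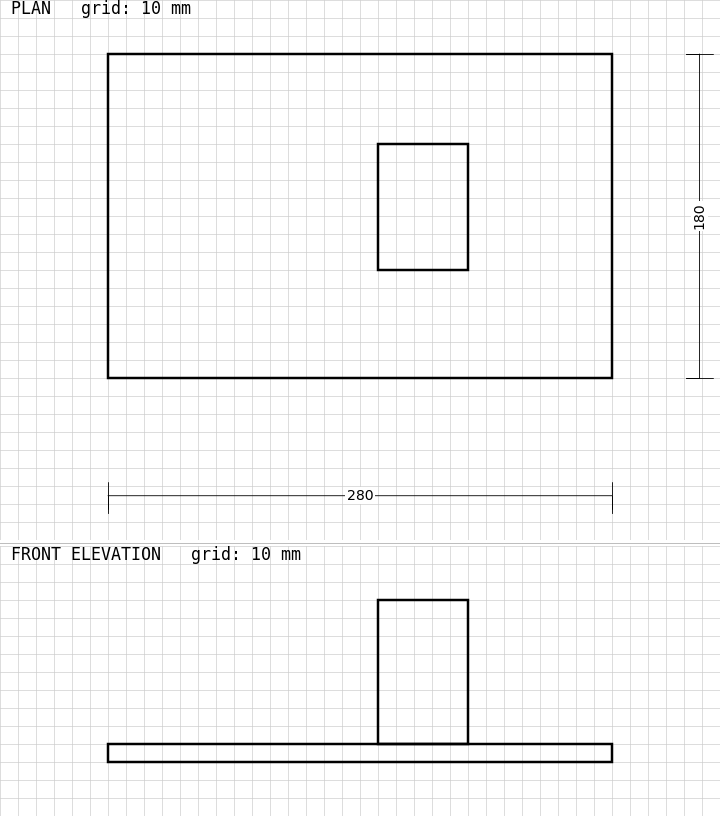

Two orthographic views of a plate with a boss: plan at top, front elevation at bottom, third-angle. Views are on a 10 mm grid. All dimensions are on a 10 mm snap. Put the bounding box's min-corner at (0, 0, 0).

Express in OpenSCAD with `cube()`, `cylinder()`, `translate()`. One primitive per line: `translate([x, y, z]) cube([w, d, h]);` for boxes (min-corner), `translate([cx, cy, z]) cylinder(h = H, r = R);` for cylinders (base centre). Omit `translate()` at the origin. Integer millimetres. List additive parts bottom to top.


cube([280, 180, 10]);
translate([150, 60, 10]) cube([50, 70, 80]);


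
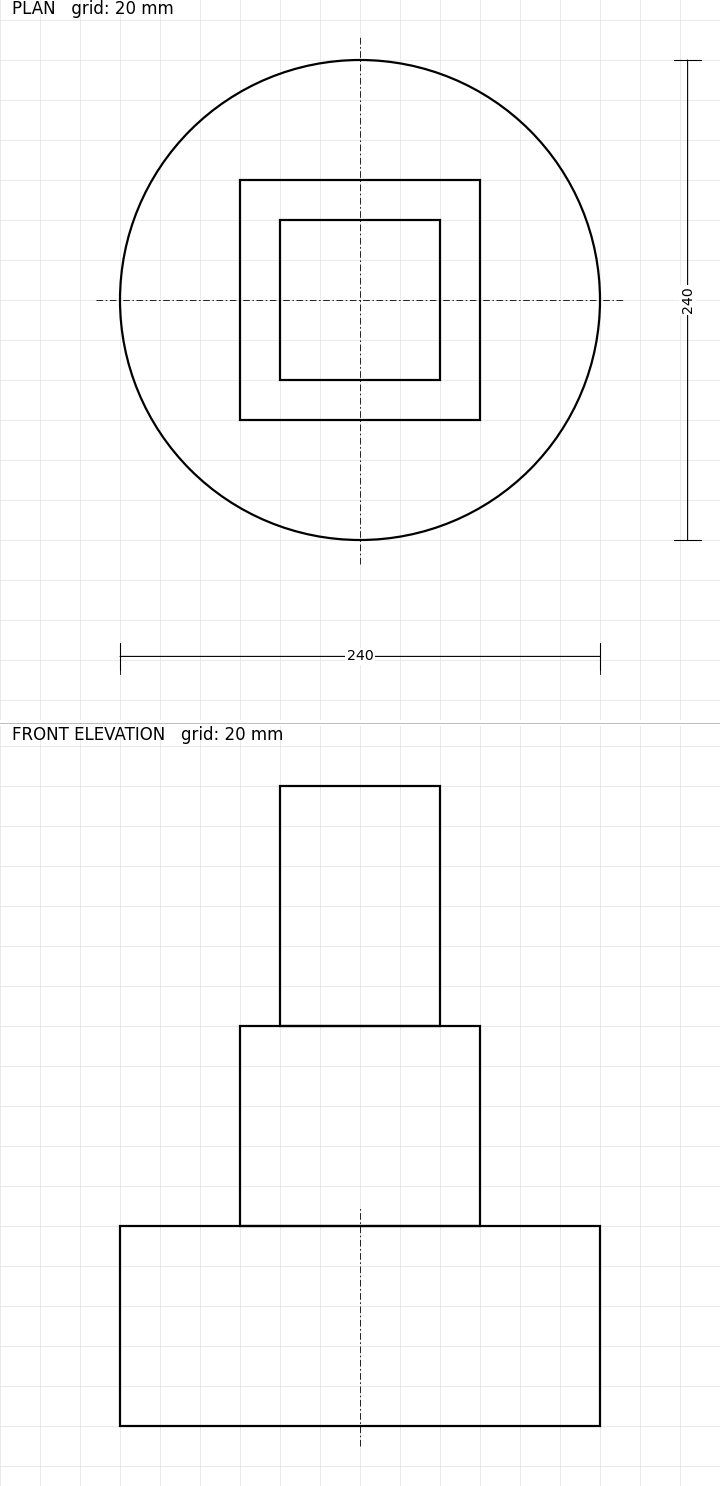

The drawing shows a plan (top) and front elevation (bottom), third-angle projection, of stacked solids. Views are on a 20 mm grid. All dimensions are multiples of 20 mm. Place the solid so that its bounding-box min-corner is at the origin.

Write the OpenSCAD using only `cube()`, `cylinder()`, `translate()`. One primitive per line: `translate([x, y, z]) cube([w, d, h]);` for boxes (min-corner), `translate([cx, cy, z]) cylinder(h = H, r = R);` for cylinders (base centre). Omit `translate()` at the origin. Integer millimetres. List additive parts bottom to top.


translate([120, 120, 0]) cylinder(h = 100, r = 120);
translate([60, 60, 100]) cube([120, 120, 100]);
translate([80, 80, 200]) cube([80, 80, 120]);
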